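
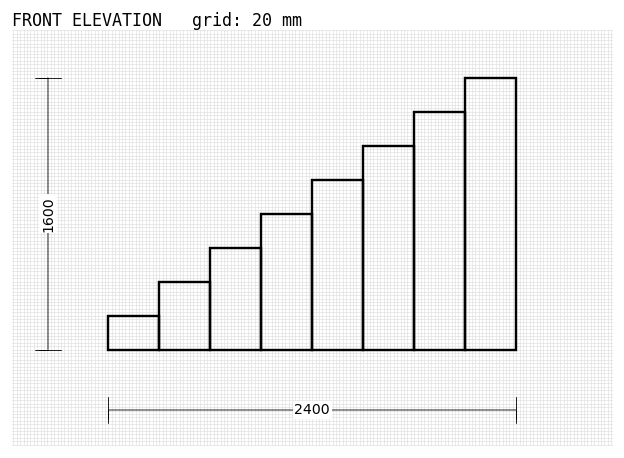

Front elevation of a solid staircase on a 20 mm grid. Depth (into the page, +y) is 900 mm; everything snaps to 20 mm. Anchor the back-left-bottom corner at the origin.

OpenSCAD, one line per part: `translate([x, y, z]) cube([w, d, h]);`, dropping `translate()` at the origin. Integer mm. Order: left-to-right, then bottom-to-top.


cube([300, 900, 200]);
translate([300, 0, 0]) cube([300, 900, 400]);
translate([600, 0, 0]) cube([300, 900, 600]);
translate([900, 0, 0]) cube([300, 900, 800]);
translate([1200, 0, 0]) cube([300, 900, 1000]);
translate([1500, 0, 0]) cube([300, 900, 1200]);
translate([1800, 0, 0]) cube([300, 900, 1400]);
translate([2100, 0, 0]) cube([300, 900, 1600]);


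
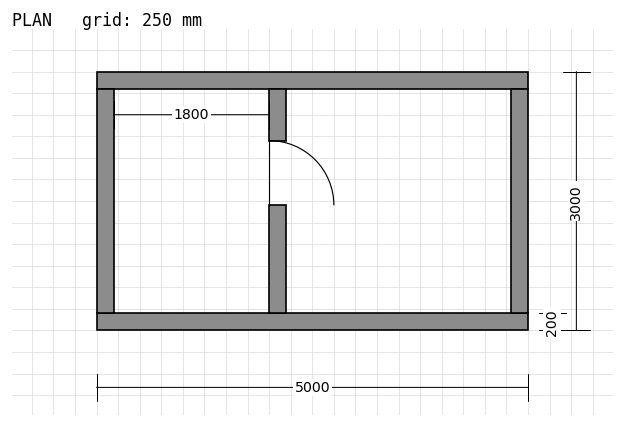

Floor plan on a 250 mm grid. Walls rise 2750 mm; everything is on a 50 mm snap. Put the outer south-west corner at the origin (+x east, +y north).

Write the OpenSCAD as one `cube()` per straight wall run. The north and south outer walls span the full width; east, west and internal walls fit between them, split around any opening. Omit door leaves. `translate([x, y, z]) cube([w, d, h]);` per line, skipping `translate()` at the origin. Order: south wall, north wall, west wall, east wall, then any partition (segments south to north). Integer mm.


cube([5000, 200, 2750]);
translate([0, 2800, 0]) cube([5000, 200, 2750]);
translate([0, 200, 0]) cube([200, 2600, 2750]);
translate([4800, 200, 0]) cube([200, 2600, 2750]);
translate([2000, 200, 0]) cube([200, 1250, 2750]);
translate([2000, 2200, 0]) cube([200, 600, 2750]);


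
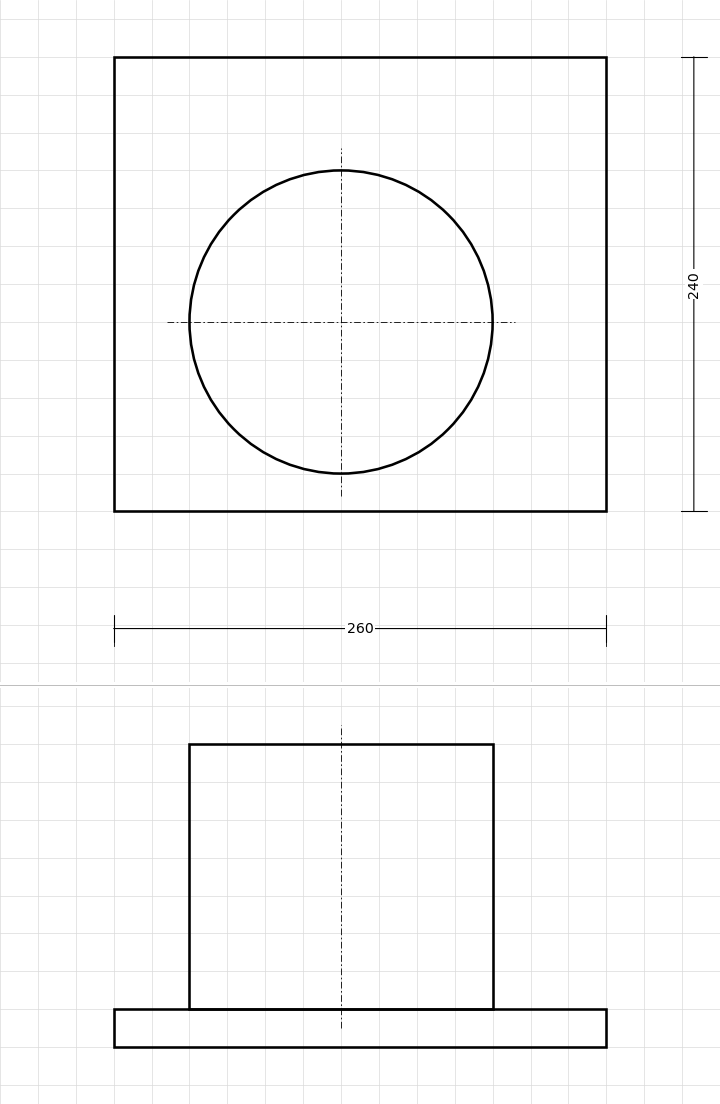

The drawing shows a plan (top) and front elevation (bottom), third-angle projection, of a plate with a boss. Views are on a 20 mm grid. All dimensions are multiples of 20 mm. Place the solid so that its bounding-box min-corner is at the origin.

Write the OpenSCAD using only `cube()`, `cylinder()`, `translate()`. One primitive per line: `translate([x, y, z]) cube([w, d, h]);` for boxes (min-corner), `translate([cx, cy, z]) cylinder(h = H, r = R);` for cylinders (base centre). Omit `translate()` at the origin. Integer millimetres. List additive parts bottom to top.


cube([260, 240, 20]);
translate([120, 100, 20]) cylinder(h = 140, r = 80);


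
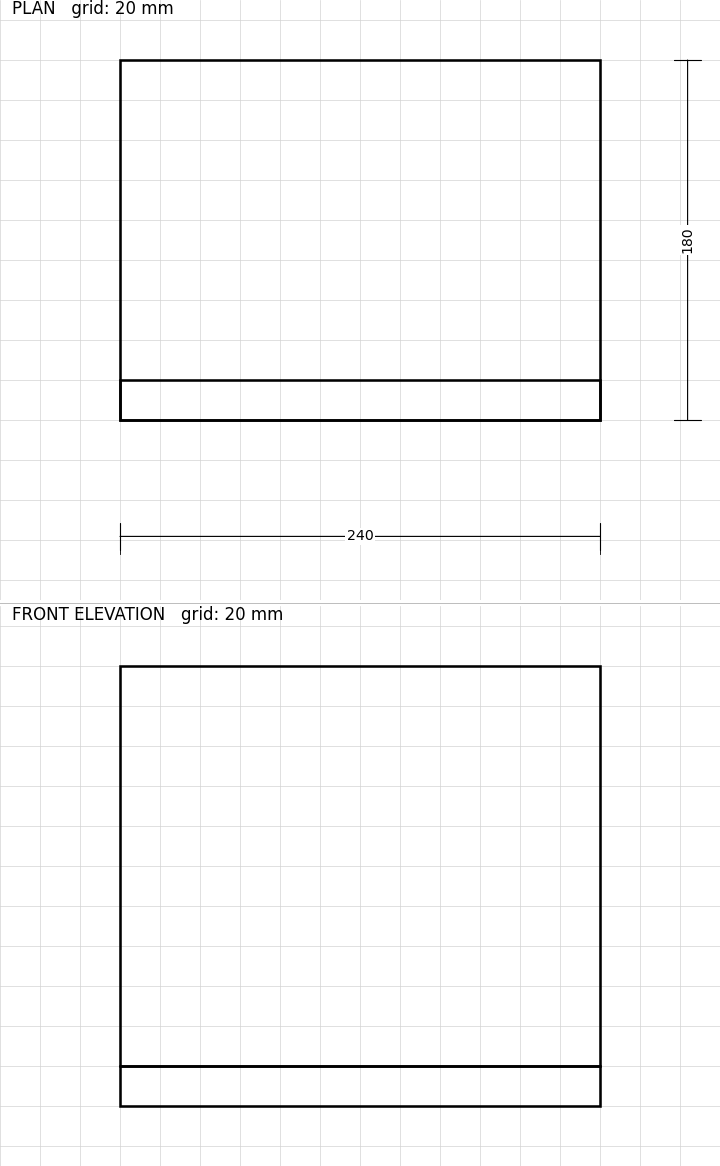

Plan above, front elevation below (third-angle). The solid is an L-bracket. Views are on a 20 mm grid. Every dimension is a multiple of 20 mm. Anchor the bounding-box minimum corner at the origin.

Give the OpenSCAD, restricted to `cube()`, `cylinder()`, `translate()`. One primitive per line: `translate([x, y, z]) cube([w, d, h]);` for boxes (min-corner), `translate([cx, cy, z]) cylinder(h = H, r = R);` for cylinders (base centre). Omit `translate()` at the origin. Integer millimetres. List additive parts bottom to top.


cube([240, 180, 20]);
translate([0, 0, 20]) cube([240, 20, 200]);


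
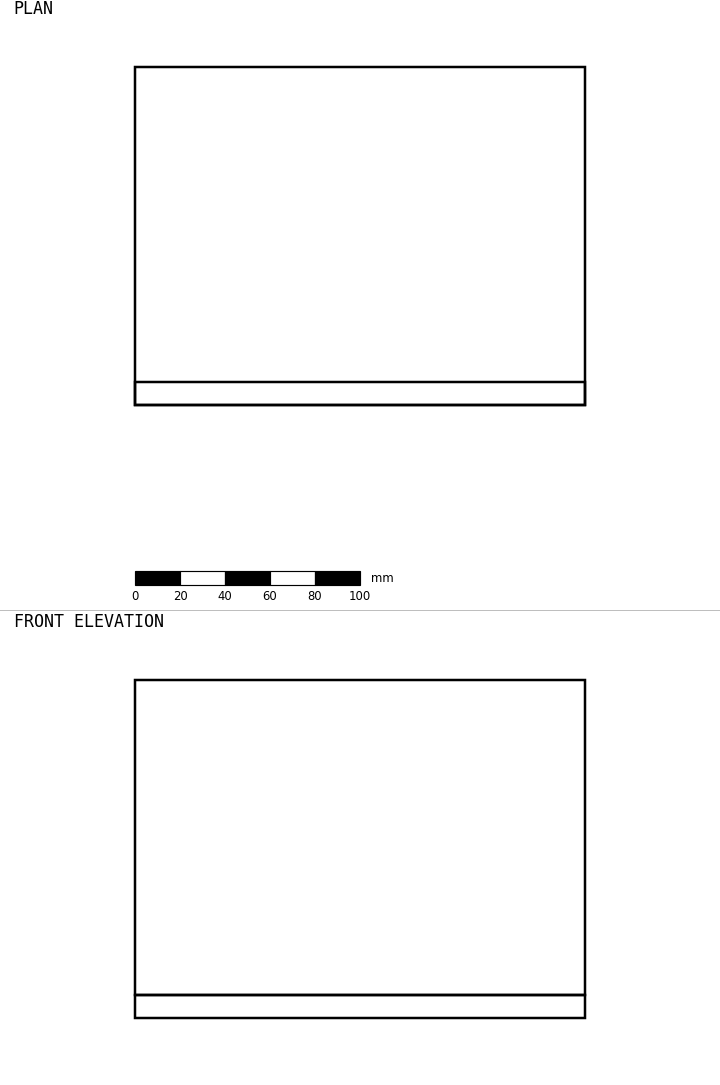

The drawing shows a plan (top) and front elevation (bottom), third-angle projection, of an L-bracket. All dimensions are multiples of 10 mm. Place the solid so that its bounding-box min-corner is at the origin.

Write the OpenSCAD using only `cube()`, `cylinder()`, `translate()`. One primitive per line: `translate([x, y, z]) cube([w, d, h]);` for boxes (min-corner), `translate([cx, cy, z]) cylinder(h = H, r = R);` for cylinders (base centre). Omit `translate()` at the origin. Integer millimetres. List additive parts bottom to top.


cube([200, 150, 10]);
translate([0, 0, 10]) cube([200, 10, 140]);


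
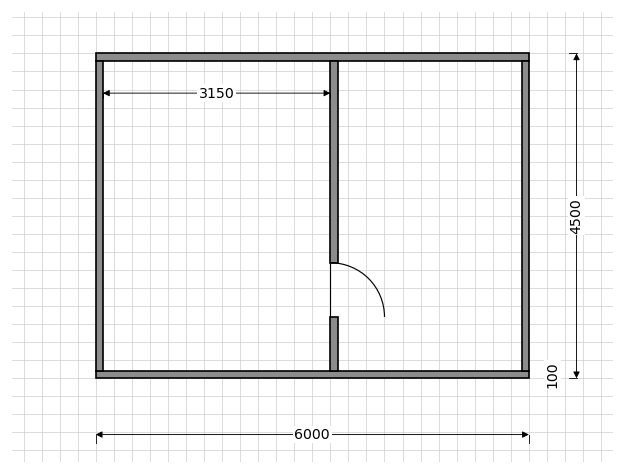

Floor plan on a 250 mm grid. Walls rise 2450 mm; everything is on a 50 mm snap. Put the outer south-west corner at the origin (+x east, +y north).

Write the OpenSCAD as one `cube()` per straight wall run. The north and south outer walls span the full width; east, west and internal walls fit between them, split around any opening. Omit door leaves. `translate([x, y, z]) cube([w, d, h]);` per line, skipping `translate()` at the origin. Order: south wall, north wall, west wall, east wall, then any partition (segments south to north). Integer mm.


cube([6000, 100, 2450]);
translate([0, 4400, 0]) cube([6000, 100, 2450]);
translate([0, 100, 0]) cube([100, 4300, 2450]);
translate([5900, 100, 0]) cube([100, 4300, 2450]);
translate([3250, 100, 0]) cube([100, 750, 2450]);
translate([3250, 1600, 0]) cube([100, 2800, 2450]);


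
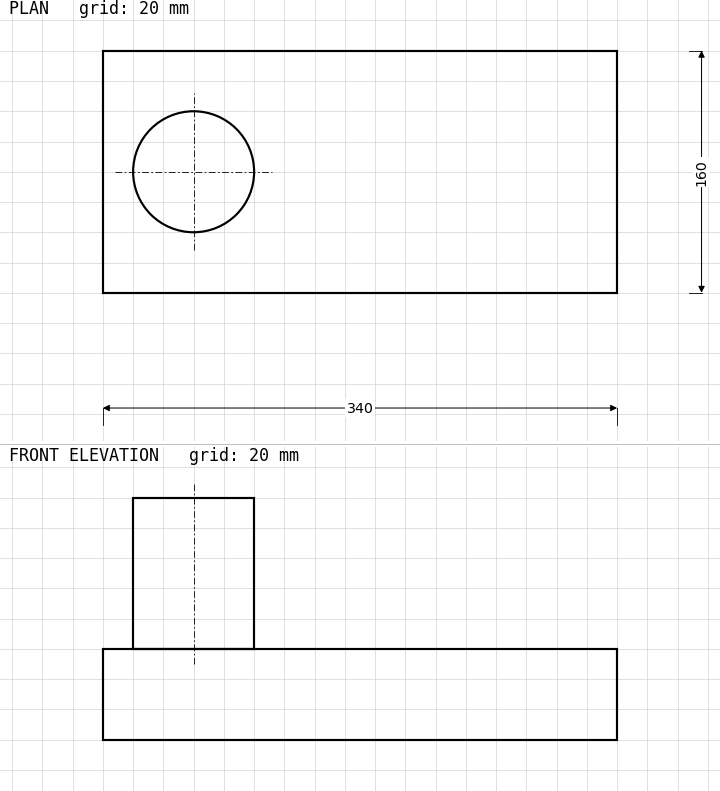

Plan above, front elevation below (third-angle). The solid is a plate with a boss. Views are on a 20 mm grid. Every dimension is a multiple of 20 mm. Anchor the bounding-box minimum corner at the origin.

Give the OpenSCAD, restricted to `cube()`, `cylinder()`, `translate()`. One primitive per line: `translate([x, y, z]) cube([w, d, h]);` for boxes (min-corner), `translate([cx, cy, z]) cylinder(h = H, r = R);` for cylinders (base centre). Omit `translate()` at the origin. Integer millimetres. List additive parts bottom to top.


cube([340, 160, 60]);
translate([60, 80, 60]) cylinder(h = 100, r = 40);


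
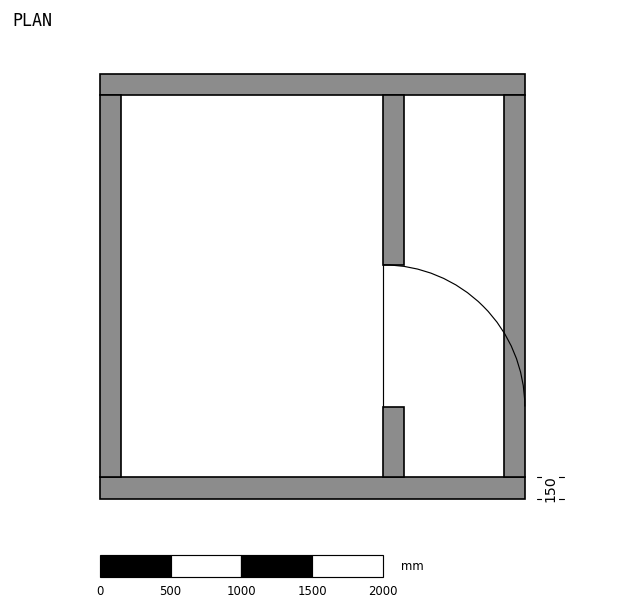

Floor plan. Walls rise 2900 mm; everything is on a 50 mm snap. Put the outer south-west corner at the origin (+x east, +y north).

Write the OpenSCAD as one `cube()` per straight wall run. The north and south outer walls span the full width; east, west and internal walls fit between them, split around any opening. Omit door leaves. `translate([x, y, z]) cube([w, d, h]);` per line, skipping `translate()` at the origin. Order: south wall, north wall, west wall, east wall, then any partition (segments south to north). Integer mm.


cube([3000, 150, 2900]);
translate([0, 2850, 0]) cube([3000, 150, 2900]);
translate([0, 150, 0]) cube([150, 2700, 2900]);
translate([2850, 150, 0]) cube([150, 2700, 2900]);
translate([2000, 150, 0]) cube([150, 500, 2900]);
translate([2000, 1650, 0]) cube([150, 1200, 2900]);


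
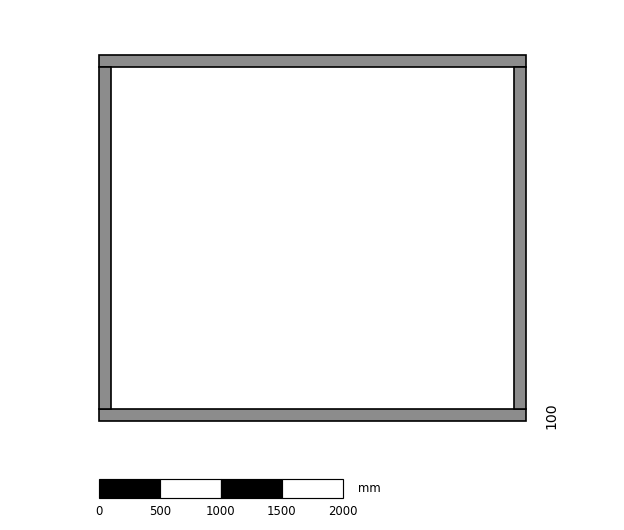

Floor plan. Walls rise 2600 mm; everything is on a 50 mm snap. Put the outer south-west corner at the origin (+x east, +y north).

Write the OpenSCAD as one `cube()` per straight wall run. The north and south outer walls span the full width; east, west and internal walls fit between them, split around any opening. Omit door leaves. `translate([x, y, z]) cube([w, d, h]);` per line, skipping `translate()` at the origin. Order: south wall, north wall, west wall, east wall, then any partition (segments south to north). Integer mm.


cube([3500, 100, 2600]);
translate([0, 2900, 0]) cube([3500, 100, 2600]);
translate([0, 100, 0]) cube([100, 2800, 2600]);
translate([3400, 100, 0]) cube([100, 2800, 2600]);


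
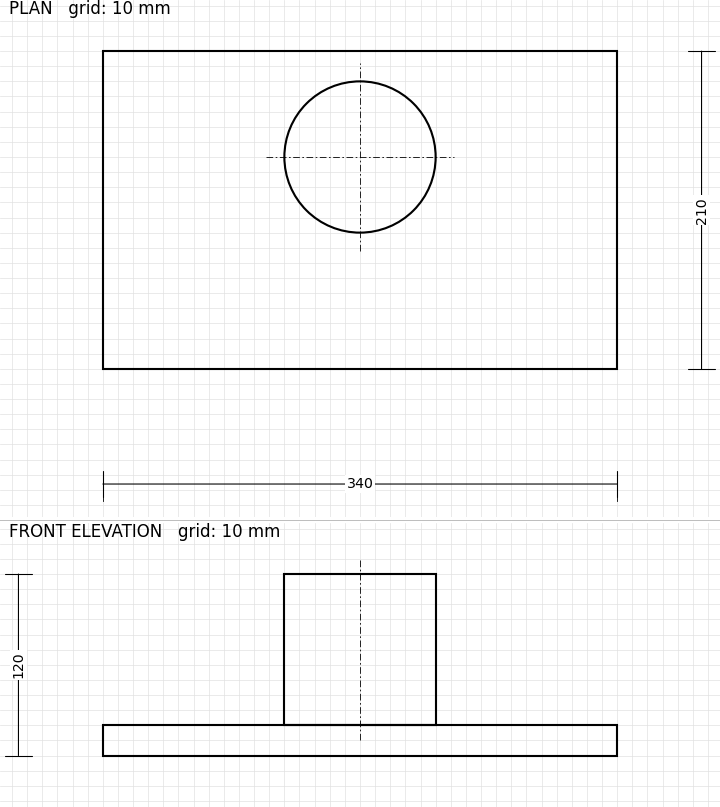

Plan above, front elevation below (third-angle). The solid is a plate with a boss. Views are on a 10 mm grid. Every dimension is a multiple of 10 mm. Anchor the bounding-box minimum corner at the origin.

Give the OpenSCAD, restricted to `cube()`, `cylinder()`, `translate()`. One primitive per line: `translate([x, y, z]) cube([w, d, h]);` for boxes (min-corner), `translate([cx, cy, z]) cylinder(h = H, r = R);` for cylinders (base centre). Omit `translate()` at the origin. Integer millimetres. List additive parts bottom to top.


cube([340, 210, 20]);
translate([170, 140, 20]) cylinder(h = 100, r = 50);


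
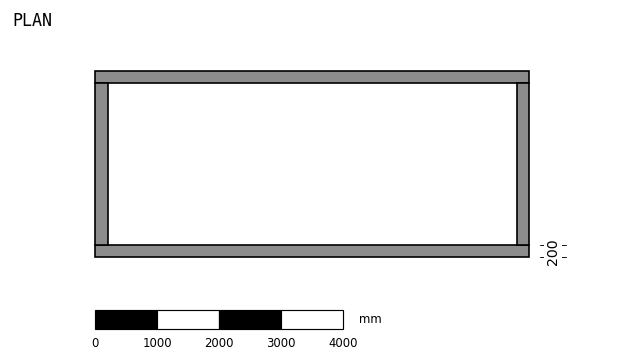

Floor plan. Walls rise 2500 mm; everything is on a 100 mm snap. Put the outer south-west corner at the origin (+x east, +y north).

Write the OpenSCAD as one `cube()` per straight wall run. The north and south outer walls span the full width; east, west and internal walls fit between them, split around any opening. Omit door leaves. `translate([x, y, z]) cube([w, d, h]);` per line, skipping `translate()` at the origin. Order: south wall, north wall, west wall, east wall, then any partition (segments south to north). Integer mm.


cube([7000, 200, 2500]);
translate([0, 2800, 0]) cube([7000, 200, 2500]);
translate([0, 200, 0]) cube([200, 2600, 2500]);
translate([6800, 200, 0]) cube([200, 2600, 2500]);


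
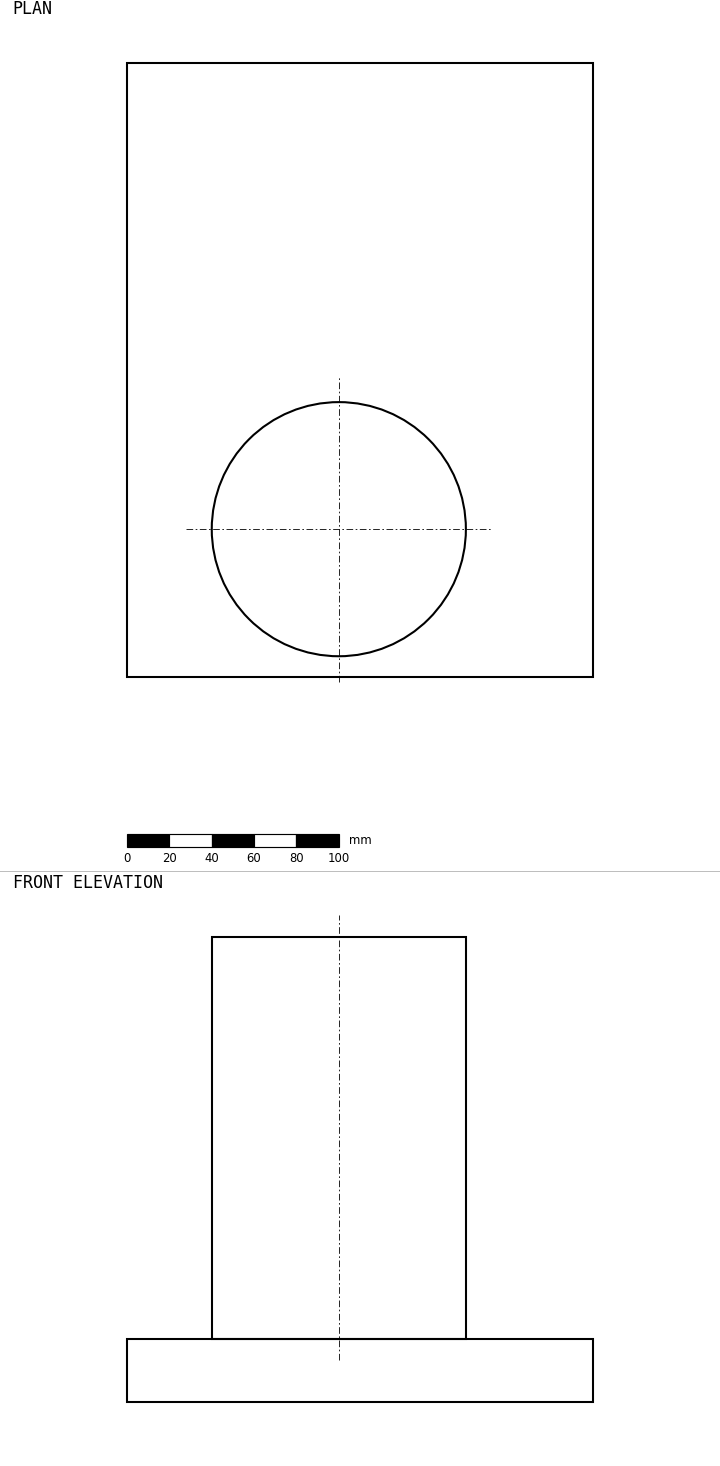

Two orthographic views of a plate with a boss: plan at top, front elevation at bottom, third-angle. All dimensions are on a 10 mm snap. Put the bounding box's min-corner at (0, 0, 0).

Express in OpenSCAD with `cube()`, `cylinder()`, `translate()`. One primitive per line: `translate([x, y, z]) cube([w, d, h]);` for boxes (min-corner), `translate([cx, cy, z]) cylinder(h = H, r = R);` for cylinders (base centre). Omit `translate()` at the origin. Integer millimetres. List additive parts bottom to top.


cube([220, 290, 30]);
translate([100, 70, 30]) cylinder(h = 190, r = 60);


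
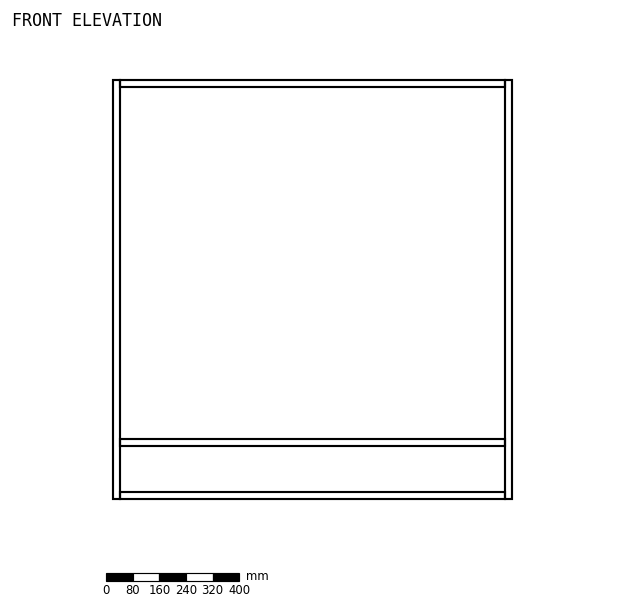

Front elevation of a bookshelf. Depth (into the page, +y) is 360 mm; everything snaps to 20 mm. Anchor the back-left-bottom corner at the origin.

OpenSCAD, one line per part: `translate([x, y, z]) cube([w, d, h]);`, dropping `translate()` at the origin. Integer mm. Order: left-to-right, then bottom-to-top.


cube([20, 360, 1260]);
translate([20, 0, 0]) cube([1160, 360, 20]);
translate([20, 0, 160]) cube([1160, 360, 20]);
translate([20, 0, 1240]) cube([1160, 360, 20]);
translate([1180, 0, 0]) cube([20, 360, 1260]);


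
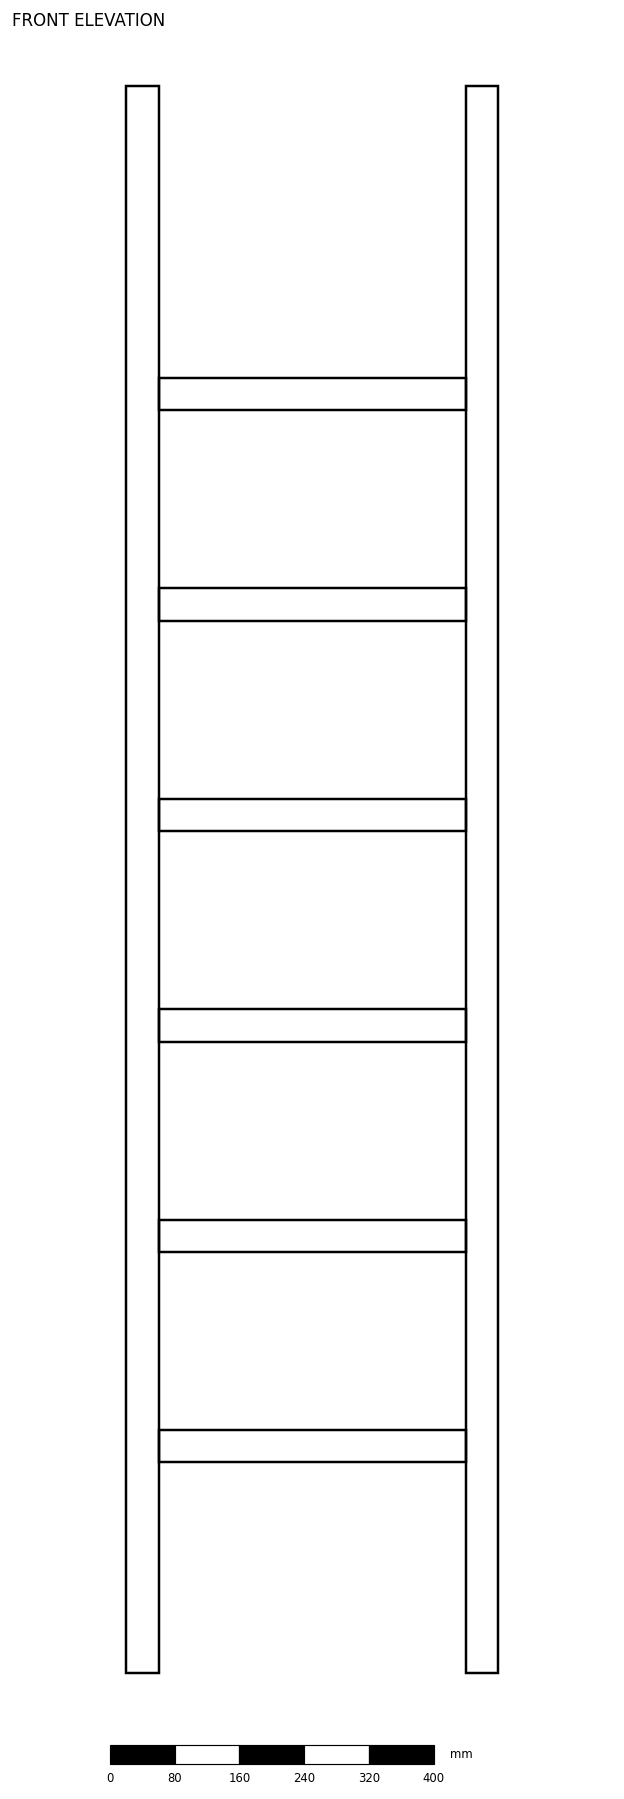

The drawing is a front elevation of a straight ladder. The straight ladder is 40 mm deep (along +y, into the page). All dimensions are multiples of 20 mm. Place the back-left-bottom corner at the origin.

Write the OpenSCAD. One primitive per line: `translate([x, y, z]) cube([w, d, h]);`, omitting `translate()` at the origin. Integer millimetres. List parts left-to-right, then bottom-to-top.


cube([40, 40, 1960]);
translate([40, 0, 260]) cube([380, 40, 40]);
translate([40, 0, 520]) cube([380, 40, 40]);
translate([40, 0, 780]) cube([380, 40, 40]);
translate([40, 0, 1040]) cube([380, 40, 40]);
translate([40, 0, 1300]) cube([380, 40, 40]);
translate([40, 0, 1560]) cube([380, 40, 40]);
translate([420, 0, 0]) cube([40, 40, 1960]);


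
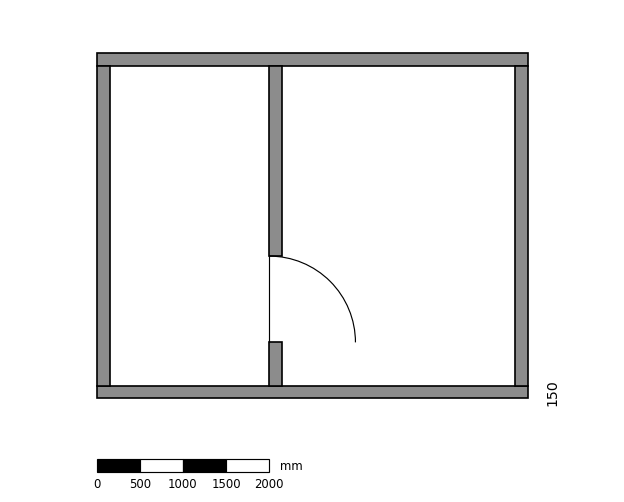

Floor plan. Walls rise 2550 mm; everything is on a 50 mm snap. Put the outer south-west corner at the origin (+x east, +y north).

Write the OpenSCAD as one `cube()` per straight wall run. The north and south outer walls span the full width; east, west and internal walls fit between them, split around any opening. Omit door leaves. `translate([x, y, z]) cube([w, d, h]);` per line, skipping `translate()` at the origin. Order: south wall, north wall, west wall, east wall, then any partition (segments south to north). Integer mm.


cube([5000, 150, 2550]);
translate([0, 3850, 0]) cube([5000, 150, 2550]);
translate([0, 150, 0]) cube([150, 3700, 2550]);
translate([4850, 150, 0]) cube([150, 3700, 2550]);
translate([2000, 150, 0]) cube([150, 500, 2550]);
translate([2000, 1650, 0]) cube([150, 2200, 2550]);


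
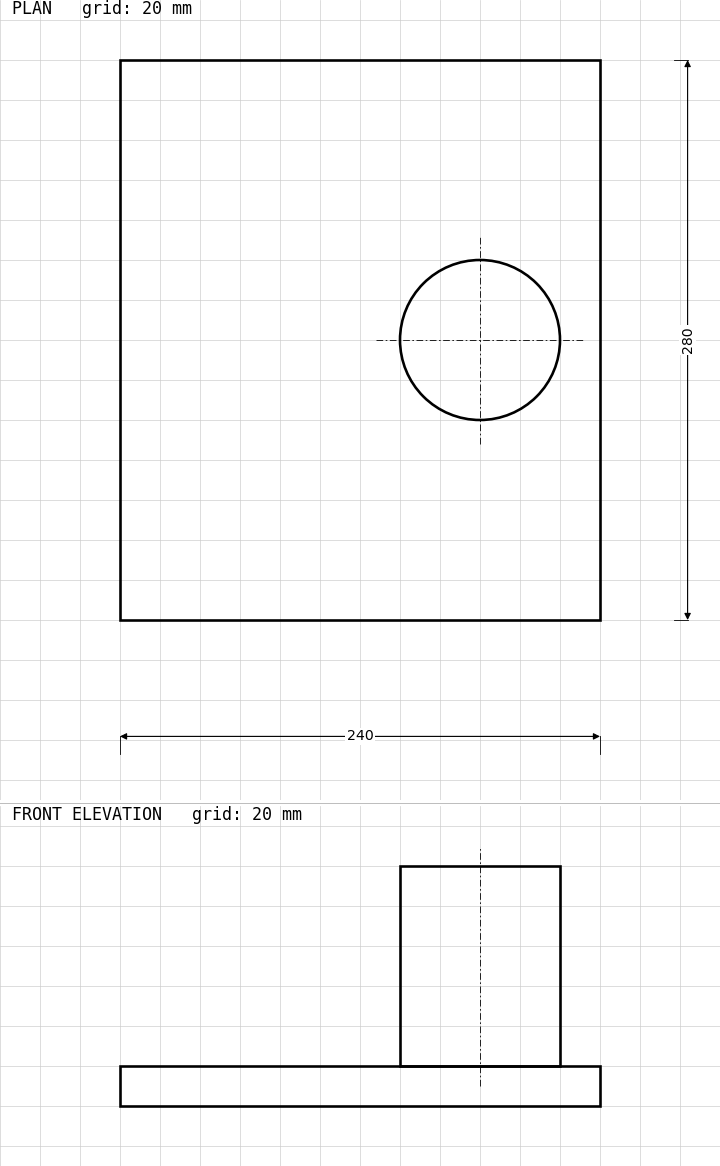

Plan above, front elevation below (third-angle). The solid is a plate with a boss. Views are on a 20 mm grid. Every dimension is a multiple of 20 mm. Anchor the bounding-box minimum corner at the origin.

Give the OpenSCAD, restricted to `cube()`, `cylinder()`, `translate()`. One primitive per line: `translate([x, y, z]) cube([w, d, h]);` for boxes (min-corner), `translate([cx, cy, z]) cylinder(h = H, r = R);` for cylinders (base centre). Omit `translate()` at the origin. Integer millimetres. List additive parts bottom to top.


cube([240, 280, 20]);
translate([180, 140, 20]) cylinder(h = 100, r = 40);


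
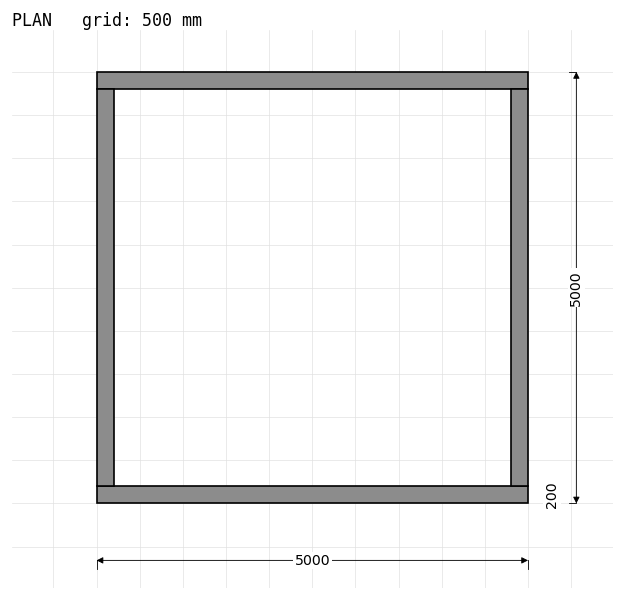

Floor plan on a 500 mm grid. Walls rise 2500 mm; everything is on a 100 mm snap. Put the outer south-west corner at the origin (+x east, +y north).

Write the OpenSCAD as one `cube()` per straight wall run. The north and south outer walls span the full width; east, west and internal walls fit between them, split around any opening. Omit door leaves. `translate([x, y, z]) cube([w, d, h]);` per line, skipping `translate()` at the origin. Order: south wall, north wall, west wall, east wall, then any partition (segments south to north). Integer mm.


cube([5000, 200, 2500]);
translate([0, 4800, 0]) cube([5000, 200, 2500]);
translate([0, 200, 0]) cube([200, 4600, 2500]);
translate([4800, 200, 0]) cube([200, 4600, 2500]);


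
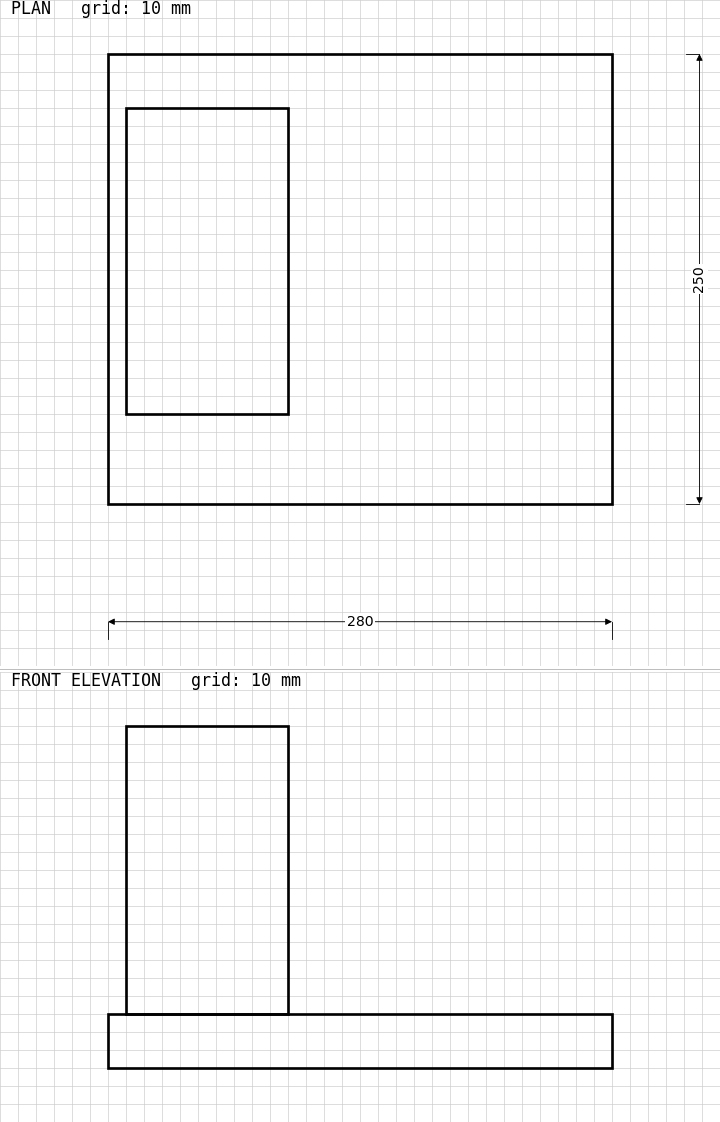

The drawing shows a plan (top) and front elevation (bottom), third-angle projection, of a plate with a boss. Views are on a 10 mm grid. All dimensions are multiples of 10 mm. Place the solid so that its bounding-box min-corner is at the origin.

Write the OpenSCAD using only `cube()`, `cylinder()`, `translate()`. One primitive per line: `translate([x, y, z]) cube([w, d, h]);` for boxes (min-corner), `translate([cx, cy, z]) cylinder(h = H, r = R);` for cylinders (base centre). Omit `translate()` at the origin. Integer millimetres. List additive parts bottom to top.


cube([280, 250, 30]);
translate([10, 50, 30]) cube([90, 170, 160]);


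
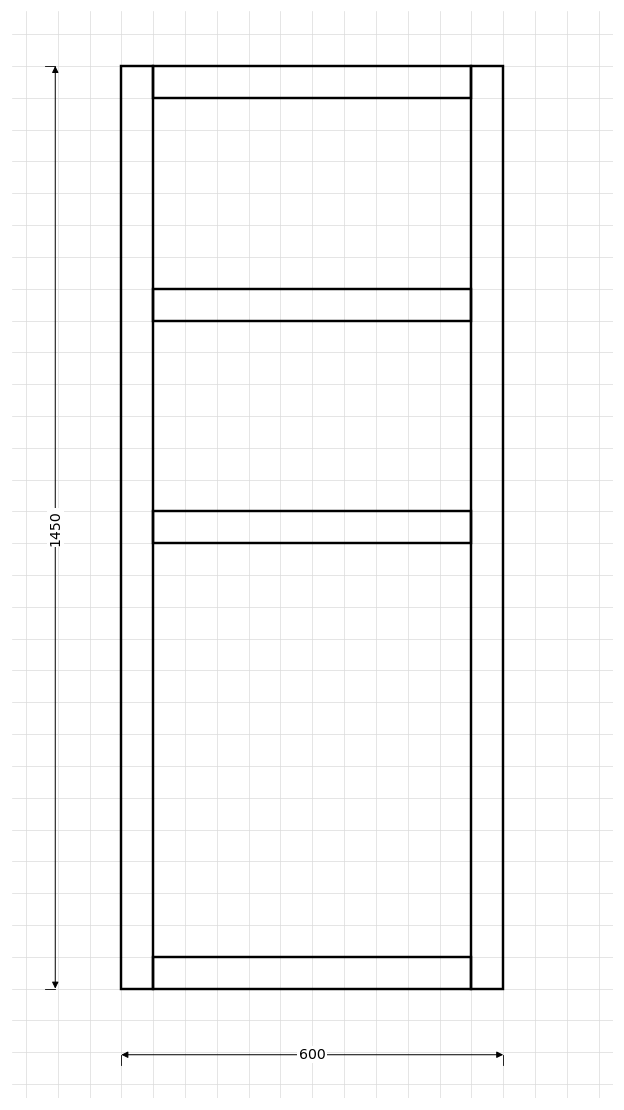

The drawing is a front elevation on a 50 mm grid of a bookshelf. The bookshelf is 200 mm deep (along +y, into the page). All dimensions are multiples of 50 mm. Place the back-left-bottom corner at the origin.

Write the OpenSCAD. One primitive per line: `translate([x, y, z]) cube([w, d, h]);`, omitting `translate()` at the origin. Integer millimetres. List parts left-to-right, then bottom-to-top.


cube([50, 200, 1450]);
translate([50, 0, 0]) cube([500, 200, 50]);
translate([50, 0, 700]) cube([500, 200, 50]);
translate([50, 0, 1050]) cube([500, 200, 50]);
translate([50, 0, 1400]) cube([500, 200, 50]);
translate([550, 0, 0]) cube([50, 200, 1450]);


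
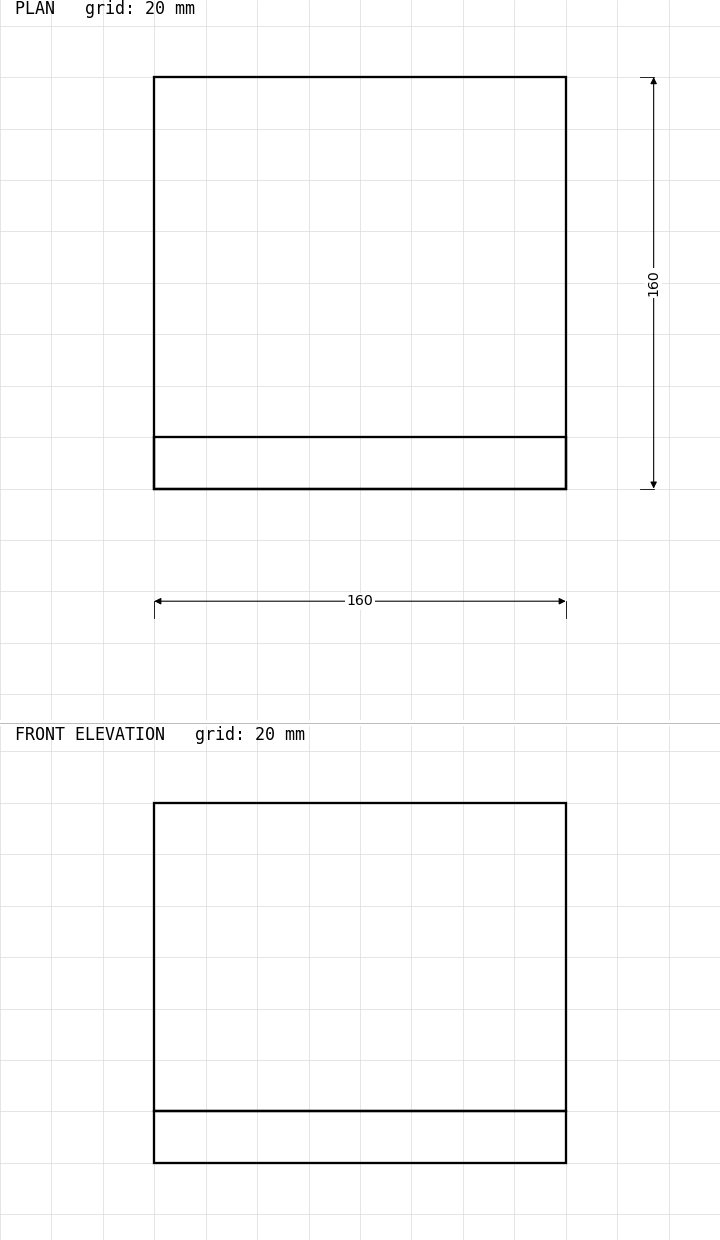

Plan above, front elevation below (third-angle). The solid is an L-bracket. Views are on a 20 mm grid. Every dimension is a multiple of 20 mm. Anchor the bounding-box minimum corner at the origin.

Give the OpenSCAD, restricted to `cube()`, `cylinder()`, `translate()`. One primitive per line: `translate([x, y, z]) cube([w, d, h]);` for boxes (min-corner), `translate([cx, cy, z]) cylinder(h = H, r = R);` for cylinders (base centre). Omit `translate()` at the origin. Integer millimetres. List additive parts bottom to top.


cube([160, 160, 20]);
translate([0, 0, 20]) cube([160, 20, 120]);


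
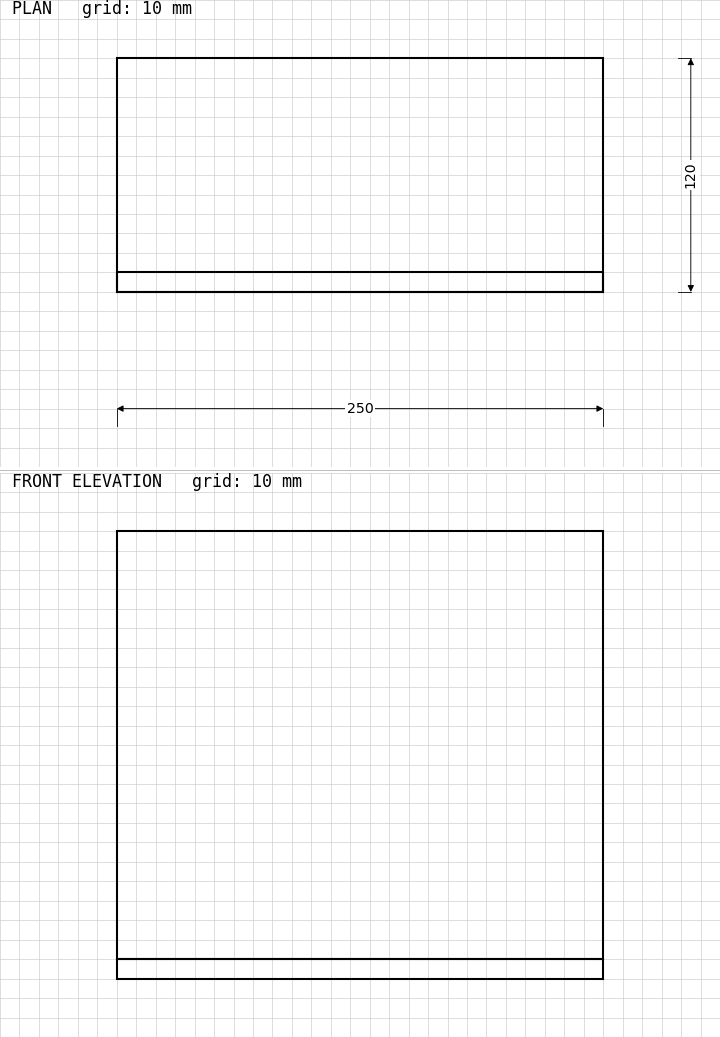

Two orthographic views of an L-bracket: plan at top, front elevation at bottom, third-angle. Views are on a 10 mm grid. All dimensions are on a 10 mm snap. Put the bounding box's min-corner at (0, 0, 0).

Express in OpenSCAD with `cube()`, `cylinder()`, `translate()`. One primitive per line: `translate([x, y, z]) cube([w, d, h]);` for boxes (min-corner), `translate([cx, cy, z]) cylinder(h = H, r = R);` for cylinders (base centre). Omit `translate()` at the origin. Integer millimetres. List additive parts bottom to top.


cube([250, 120, 10]);
translate([0, 0, 10]) cube([250, 10, 220]);


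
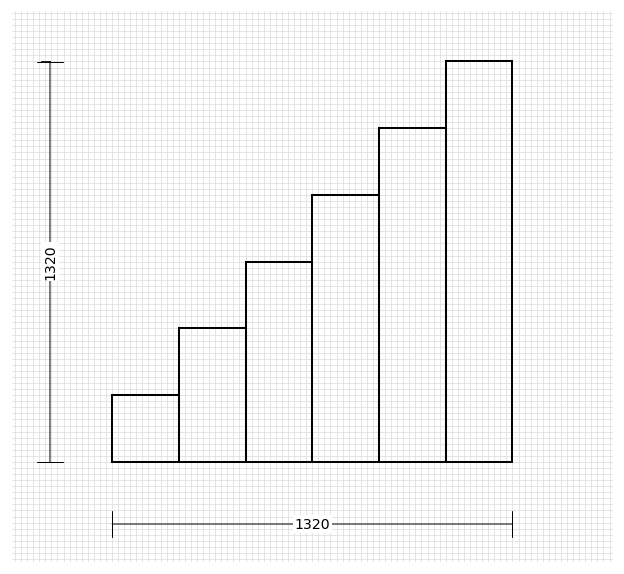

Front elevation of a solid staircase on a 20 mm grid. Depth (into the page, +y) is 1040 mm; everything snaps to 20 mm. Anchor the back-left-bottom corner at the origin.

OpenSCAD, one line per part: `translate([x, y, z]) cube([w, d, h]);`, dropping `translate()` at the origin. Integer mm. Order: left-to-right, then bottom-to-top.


cube([220, 1040, 220]);
translate([220, 0, 0]) cube([220, 1040, 440]);
translate([440, 0, 0]) cube([220, 1040, 660]);
translate([660, 0, 0]) cube([220, 1040, 880]);
translate([880, 0, 0]) cube([220, 1040, 1100]);
translate([1100, 0, 0]) cube([220, 1040, 1320]);


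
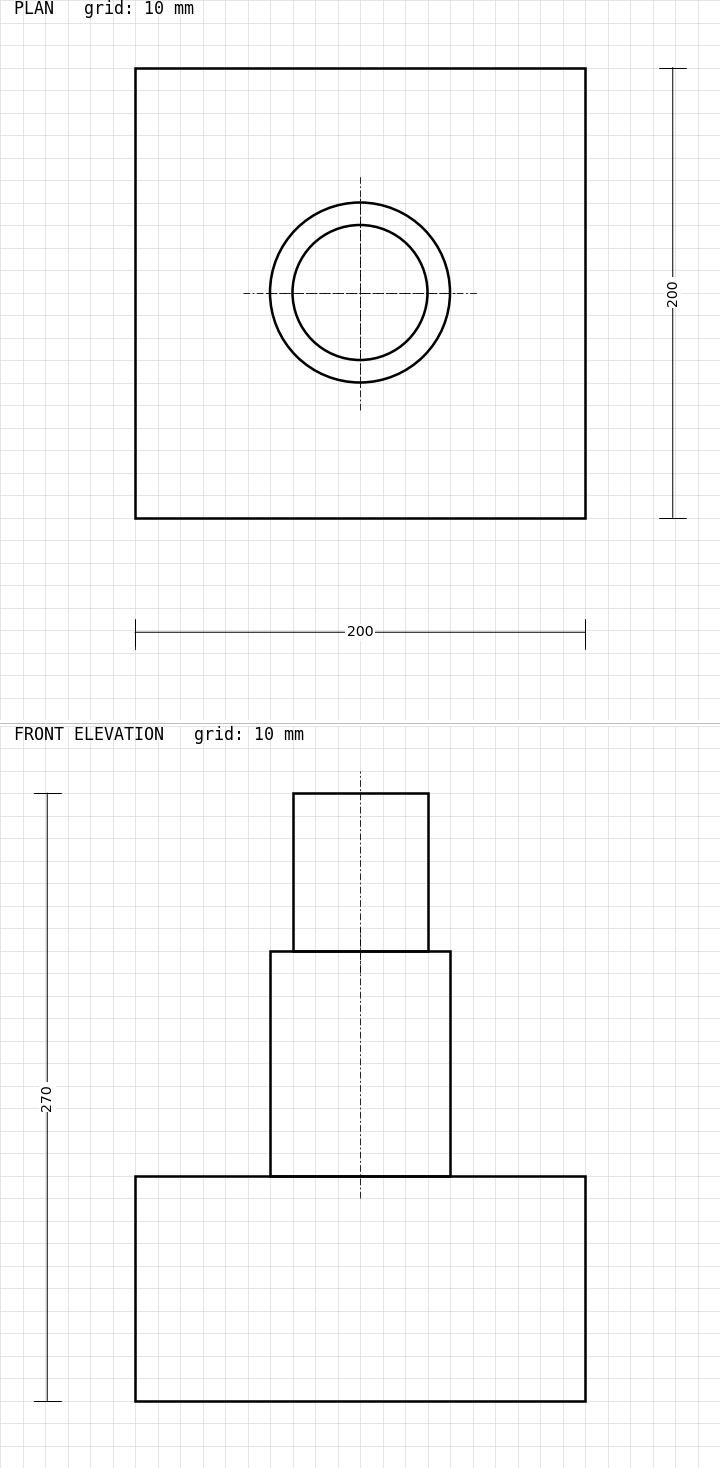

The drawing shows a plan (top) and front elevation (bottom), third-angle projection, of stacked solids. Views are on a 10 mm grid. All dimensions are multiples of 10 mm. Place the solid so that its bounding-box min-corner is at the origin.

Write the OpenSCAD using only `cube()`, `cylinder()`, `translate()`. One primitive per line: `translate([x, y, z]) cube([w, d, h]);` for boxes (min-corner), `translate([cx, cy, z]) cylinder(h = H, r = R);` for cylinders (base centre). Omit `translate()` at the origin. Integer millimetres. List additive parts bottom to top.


cube([200, 200, 100]);
translate([100, 100, 100]) cylinder(h = 100, r = 40);
translate([100, 100, 200]) cylinder(h = 70, r = 30);


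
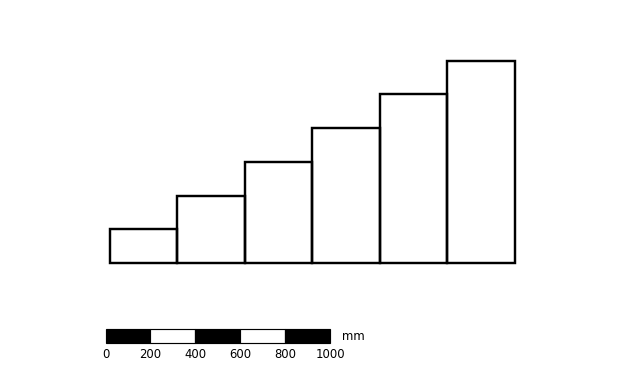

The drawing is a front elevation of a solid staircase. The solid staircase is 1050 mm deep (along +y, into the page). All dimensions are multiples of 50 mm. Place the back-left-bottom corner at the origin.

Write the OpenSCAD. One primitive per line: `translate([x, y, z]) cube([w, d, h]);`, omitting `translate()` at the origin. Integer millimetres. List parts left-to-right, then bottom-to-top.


cube([300, 1050, 150]);
translate([300, 0, 0]) cube([300, 1050, 300]);
translate([600, 0, 0]) cube([300, 1050, 450]);
translate([900, 0, 0]) cube([300, 1050, 600]);
translate([1200, 0, 0]) cube([300, 1050, 750]);
translate([1500, 0, 0]) cube([300, 1050, 900]);


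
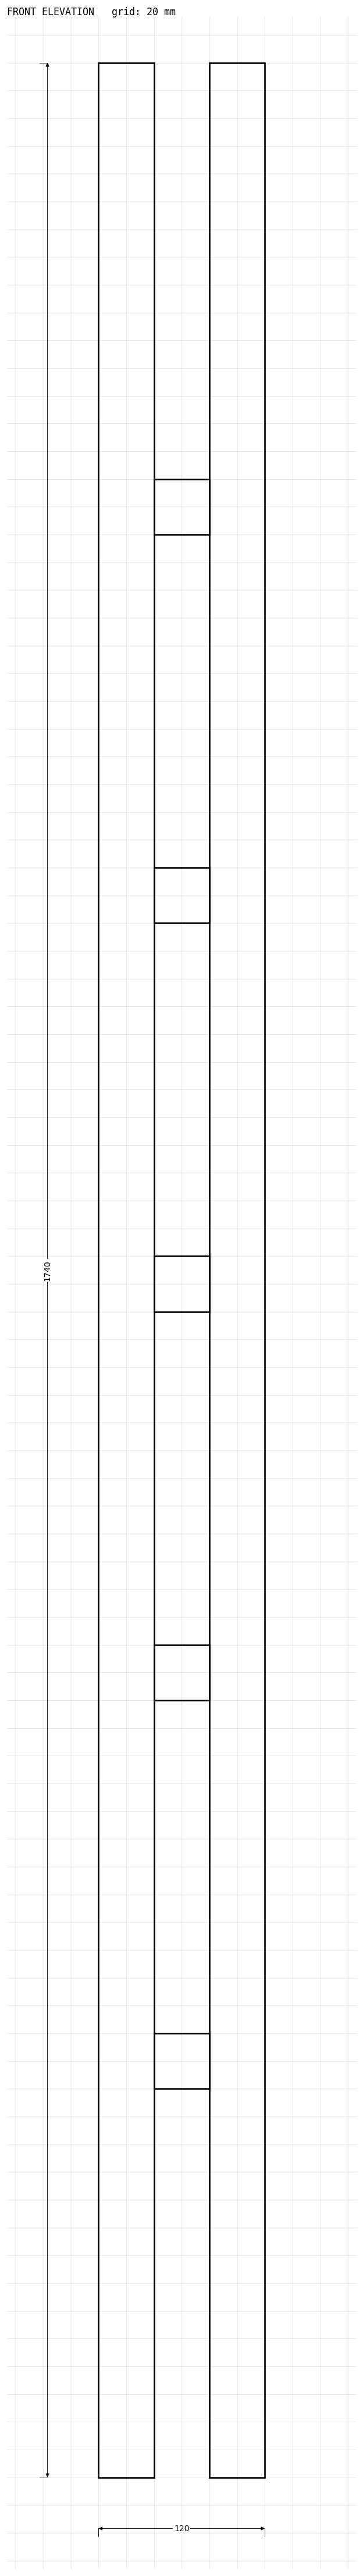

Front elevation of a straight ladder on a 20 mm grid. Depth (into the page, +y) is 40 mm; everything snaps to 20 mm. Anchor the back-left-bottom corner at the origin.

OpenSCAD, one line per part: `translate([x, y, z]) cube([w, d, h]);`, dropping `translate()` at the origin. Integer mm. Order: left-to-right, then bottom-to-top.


cube([40, 40, 1740]);
translate([40, 0, 280]) cube([40, 40, 40]);
translate([40, 0, 560]) cube([40, 40, 40]);
translate([40, 0, 840]) cube([40, 40, 40]);
translate([40, 0, 1120]) cube([40, 40, 40]);
translate([40, 0, 1400]) cube([40, 40, 40]);
translate([80, 0, 0]) cube([40, 40, 1740]);


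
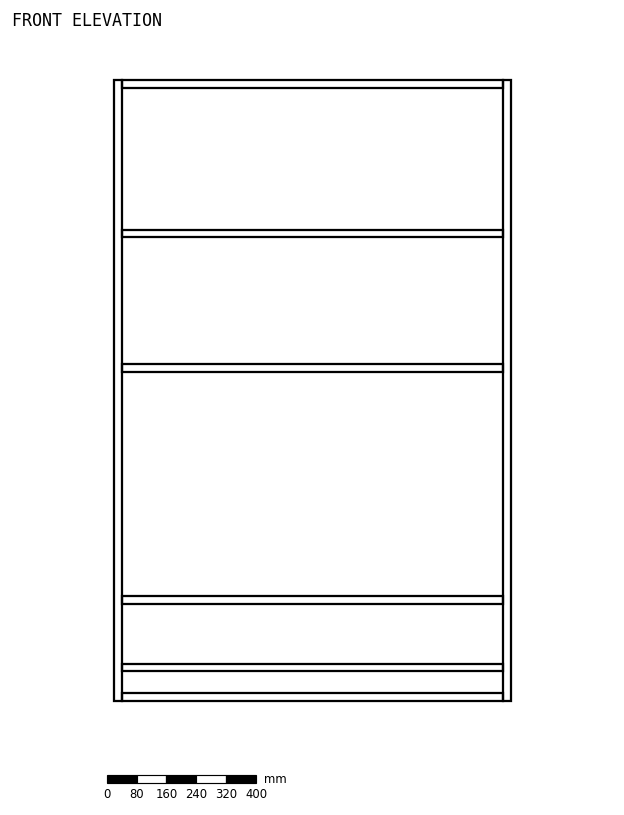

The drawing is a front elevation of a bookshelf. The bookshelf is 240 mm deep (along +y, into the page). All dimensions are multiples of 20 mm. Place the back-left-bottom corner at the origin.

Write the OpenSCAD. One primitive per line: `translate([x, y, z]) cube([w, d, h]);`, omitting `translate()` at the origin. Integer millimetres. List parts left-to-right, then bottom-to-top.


cube([20, 240, 1660]);
translate([20, 0, 0]) cube([1020, 240, 20]);
translate([20, 0, 80]) cube([1020, 240, 20]);
translate([20, 0, 260]) cube([1020, 240, 20]);
translate([20, 0, 880]) cube([1020, 240, 20]);
translate([20, 0, 1240]) cube([1020, 240, 20]);
translate([20, 0, 1640]) cube([1020, 240, 20]);
translate([1040, 0, 0]) cube([20, 240, 1660]);


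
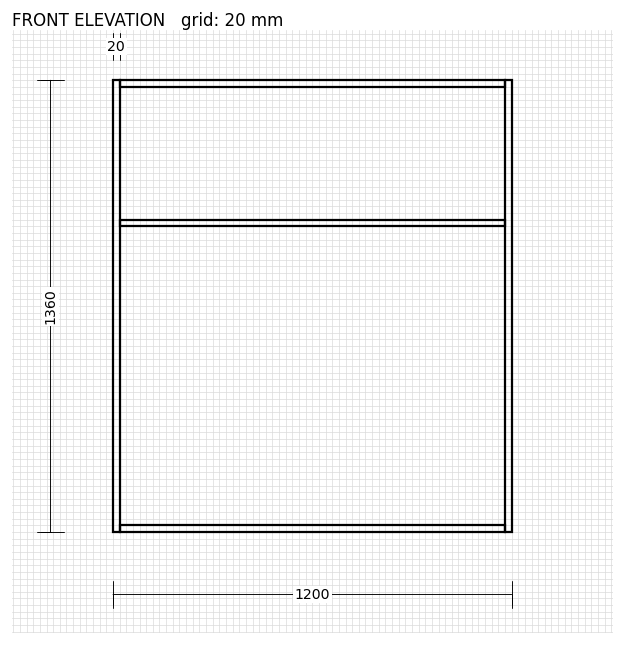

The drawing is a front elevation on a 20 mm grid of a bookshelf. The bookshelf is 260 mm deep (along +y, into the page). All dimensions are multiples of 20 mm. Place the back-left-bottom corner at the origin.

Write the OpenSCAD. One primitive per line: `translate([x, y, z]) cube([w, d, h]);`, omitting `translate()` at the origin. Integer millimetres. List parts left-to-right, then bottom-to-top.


cube([20, 260, 1360]);
translate([20, 0, 0]) cube([1160, 260, 20]);
translate([20, 0, 920]) cube([1160, 260, 20]);
translate([20, 0, 1340]) cube([1160, 260, 20]);
translate([1180, 0, 0]) cube([20, 260, 1360]);


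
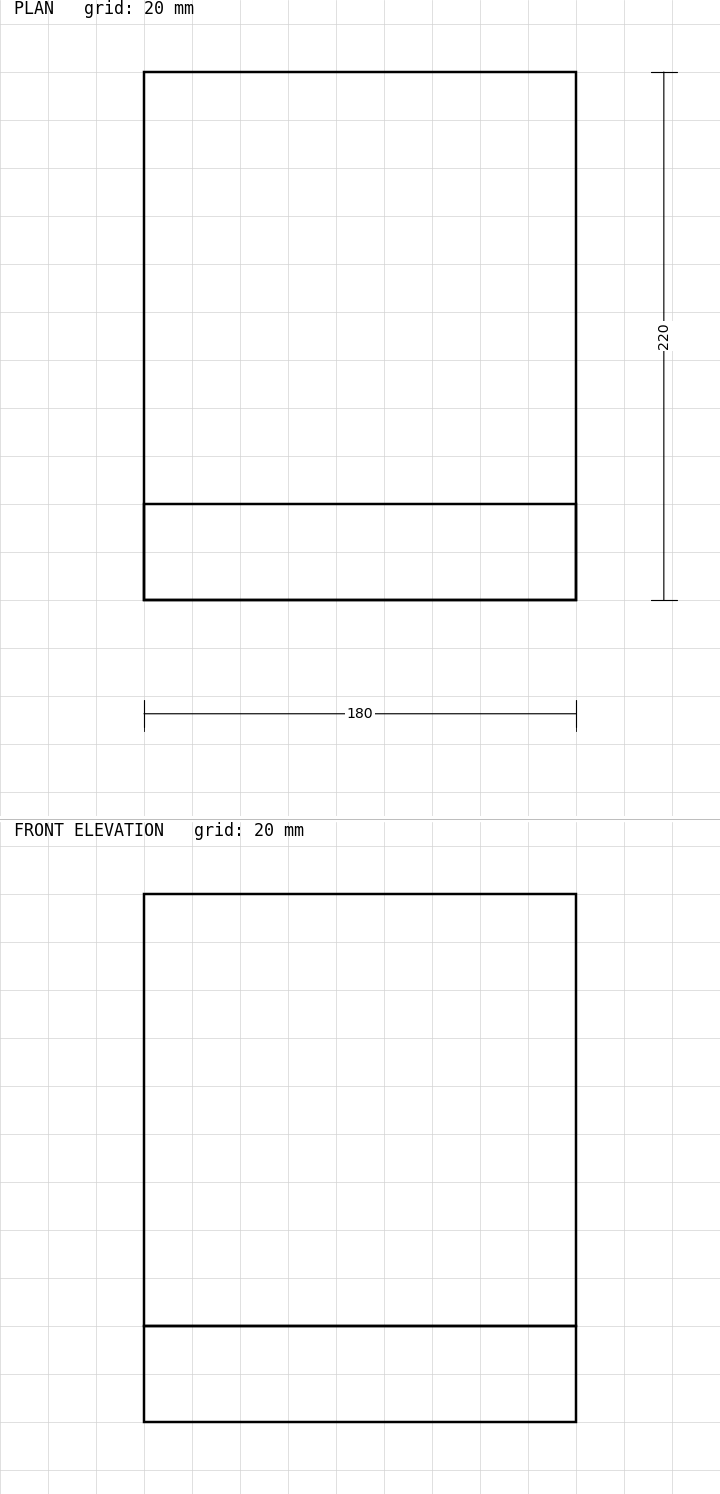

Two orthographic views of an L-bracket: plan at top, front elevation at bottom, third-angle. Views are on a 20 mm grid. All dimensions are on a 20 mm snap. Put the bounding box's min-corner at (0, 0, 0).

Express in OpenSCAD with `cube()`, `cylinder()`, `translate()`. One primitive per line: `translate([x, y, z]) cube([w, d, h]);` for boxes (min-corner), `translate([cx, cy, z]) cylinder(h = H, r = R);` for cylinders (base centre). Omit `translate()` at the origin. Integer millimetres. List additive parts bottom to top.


cube([180, 220, 40]);
translate([0, 0, 40]) cube([180, 40, 180]);


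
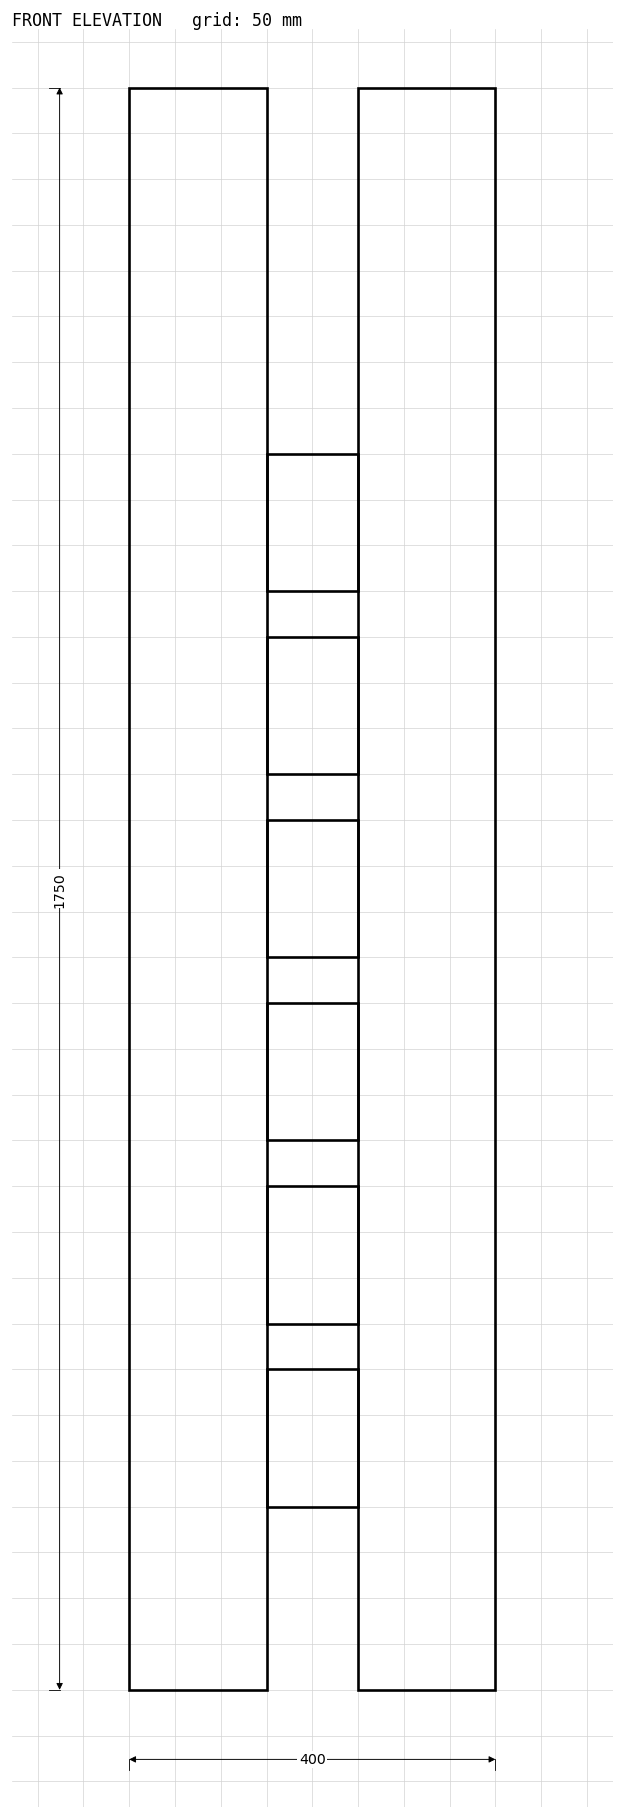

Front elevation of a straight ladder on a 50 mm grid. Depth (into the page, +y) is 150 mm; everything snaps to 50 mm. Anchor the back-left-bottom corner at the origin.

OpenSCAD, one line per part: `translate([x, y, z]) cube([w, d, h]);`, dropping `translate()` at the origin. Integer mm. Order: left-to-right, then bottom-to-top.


cube([150, 150, 1750]);
translate([150, 0, 200]) cube([100, 150, 150]);
translate([150, 0, 400]) cube([100, 150, 150]);
translate([150, 0, 600]) cube([100, 150, 150]);
translate([150, 0, 800]) cube([100, 150, 150]);
translate([150, 0, 1000]) cube([100, 150, 150]);
translate([150, 0, 1200]) cube([100, 150, 150]);
translate([250, 0, 0]) cube([150, 150, 1750]);


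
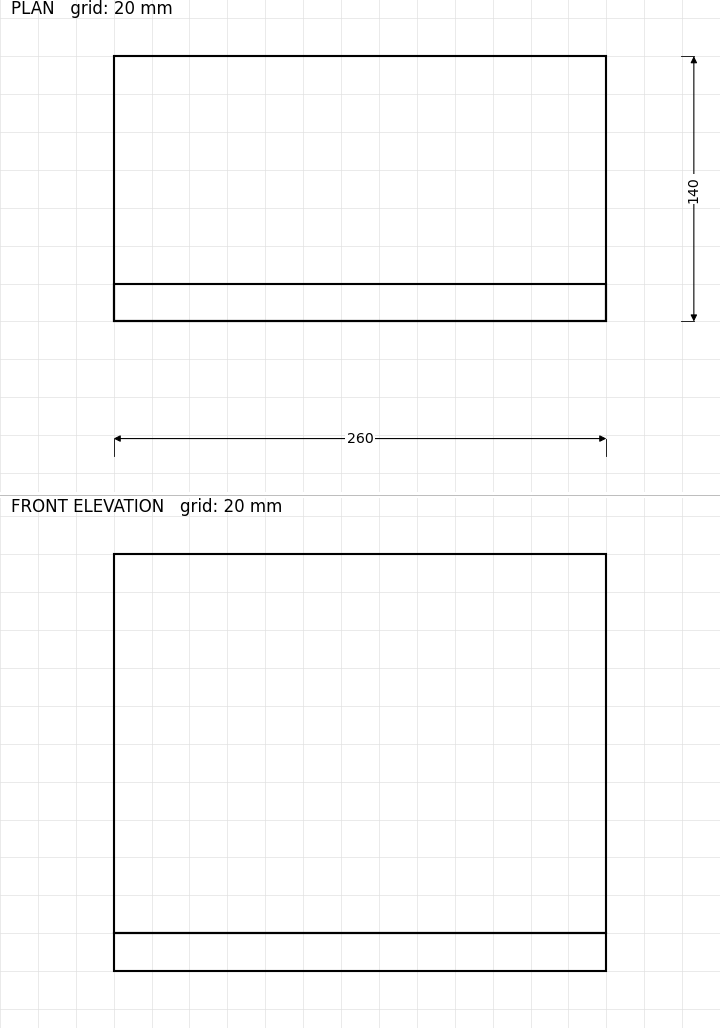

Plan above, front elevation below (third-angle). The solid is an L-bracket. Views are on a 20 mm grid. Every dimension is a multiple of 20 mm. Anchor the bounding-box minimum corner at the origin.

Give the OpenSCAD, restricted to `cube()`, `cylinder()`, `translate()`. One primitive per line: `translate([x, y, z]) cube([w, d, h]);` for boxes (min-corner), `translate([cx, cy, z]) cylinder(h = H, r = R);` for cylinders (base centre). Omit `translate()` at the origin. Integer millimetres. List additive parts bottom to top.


cube([260, 140, 20]);
translate([0, 0, 20]) cube([260, 20, 200]);


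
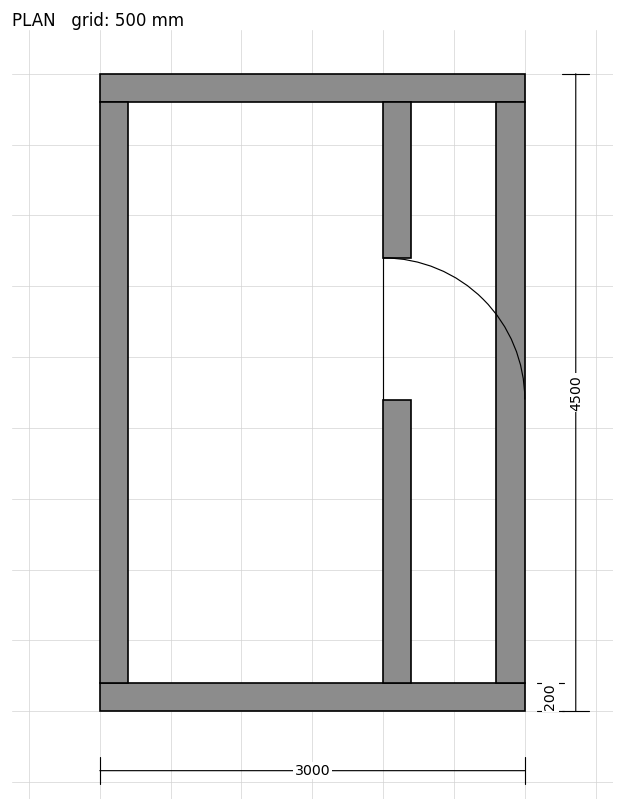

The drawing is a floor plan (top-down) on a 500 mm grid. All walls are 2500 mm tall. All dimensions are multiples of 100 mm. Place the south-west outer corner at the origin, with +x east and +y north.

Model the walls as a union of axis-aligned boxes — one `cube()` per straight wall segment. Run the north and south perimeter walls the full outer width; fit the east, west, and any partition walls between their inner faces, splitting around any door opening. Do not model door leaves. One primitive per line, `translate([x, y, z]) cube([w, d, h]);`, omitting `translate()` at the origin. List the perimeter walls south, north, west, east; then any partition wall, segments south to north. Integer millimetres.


cube([3000, 200, 2500]);
translate([0, 4300, 0]) cube([3000, 200, 2500]);
translate([0, 200, 0]) cube([200, 4100, 2500]);
translate([2800, 200, 0]) cube([200, 4100, 2500]);
translate([2000, 200, 0]) cube([200, 2000, 2500]);
translate([2000, 3200, 0]) cube([200, 1100, 2500]);


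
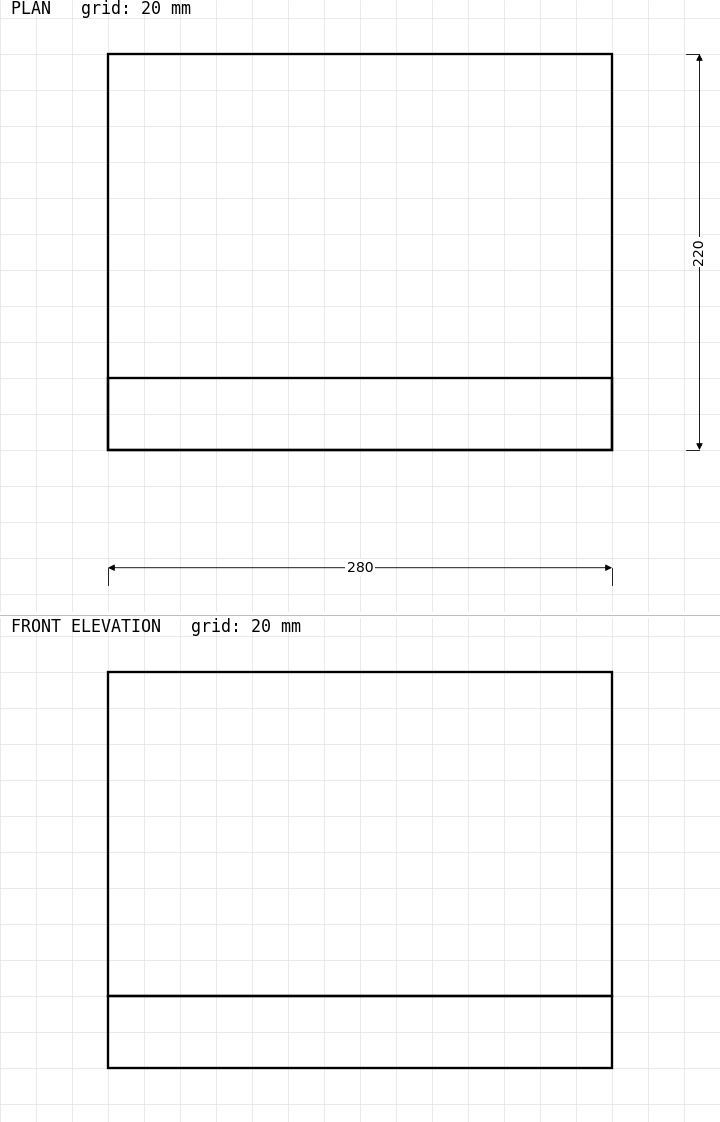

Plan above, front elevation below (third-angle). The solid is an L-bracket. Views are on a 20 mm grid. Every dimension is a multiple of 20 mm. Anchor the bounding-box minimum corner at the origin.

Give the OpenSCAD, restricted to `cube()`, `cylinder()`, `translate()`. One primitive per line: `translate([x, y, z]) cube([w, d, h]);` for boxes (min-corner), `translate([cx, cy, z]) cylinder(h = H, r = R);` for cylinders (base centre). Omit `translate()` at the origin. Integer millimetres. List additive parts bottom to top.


cube([280, 220, 40]);
translate([0, 0, 40]) cube([280, 40, 180]);


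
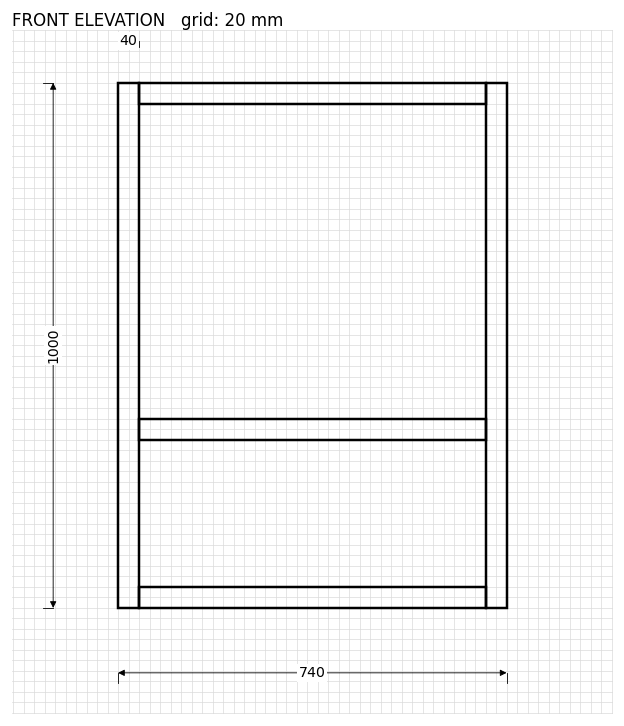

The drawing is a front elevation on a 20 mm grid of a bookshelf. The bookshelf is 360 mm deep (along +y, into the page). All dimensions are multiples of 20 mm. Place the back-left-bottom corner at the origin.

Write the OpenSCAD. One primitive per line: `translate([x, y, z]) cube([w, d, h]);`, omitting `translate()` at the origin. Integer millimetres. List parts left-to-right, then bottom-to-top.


cube([40, 360, 1000]);
translate([40, 0, 0]) cube([660, 360, 40]);
translate([40, 0, 320]) cube([660, 360, 40]);
translate([40, 0, 960]) cube([660, 360, 40]);
translate([700, 0, 0]) cube([40, 360, 1000]);


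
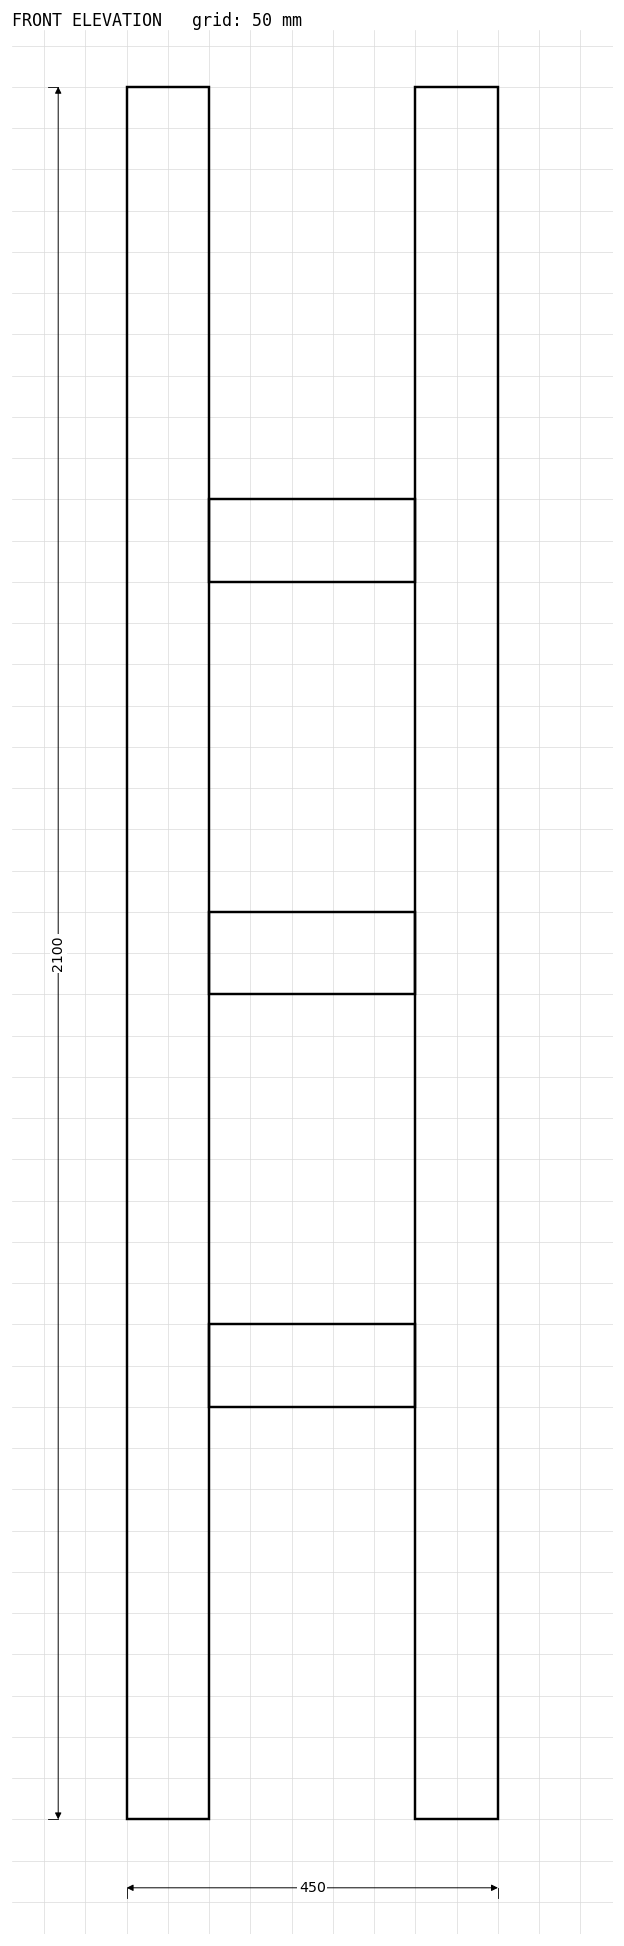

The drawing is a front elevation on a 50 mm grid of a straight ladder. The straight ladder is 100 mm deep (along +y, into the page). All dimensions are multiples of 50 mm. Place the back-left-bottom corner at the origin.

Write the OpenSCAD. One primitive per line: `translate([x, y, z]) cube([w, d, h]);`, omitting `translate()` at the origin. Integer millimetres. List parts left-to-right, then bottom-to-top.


cube([100, 100, 2100]);
translate([100, 0, 500]) cube([250, 100, 100]);
translate([100, 0, 1000]) cube([250, 100, 100]);
translate([100, 0, 1500]) cube([250, 100, 100]);
translate([350, 0, 0]) cube([100, 100, 2100]);


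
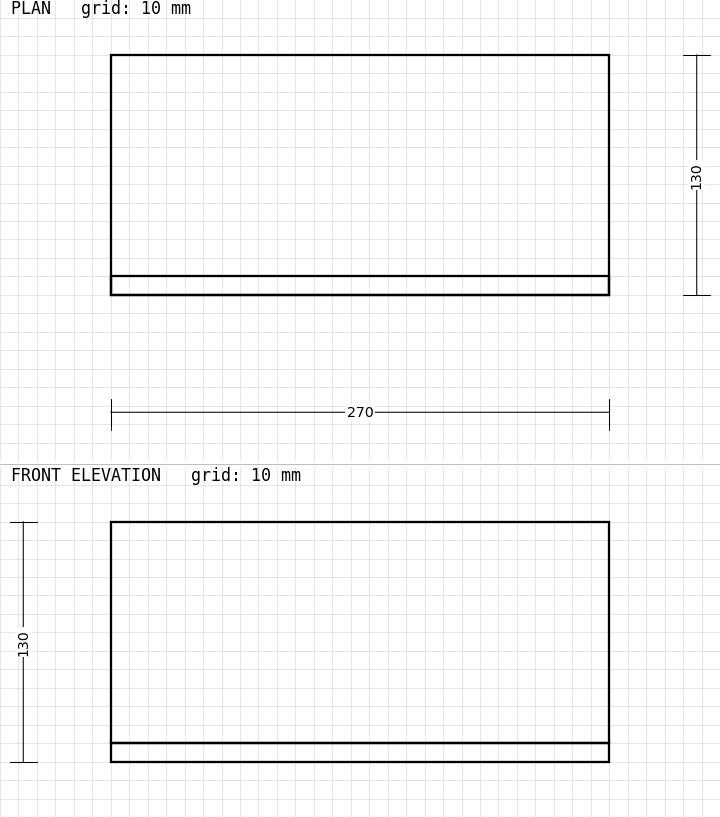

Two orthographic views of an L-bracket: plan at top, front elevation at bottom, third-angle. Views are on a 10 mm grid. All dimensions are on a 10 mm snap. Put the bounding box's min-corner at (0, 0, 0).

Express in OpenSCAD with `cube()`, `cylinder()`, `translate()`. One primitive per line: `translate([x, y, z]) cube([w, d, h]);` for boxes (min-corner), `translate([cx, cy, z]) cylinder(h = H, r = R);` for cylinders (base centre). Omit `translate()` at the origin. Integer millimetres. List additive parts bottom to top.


cube([270, 130, 10]);
translate([0, 0, 10]) cube([270, 10, 120]);
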